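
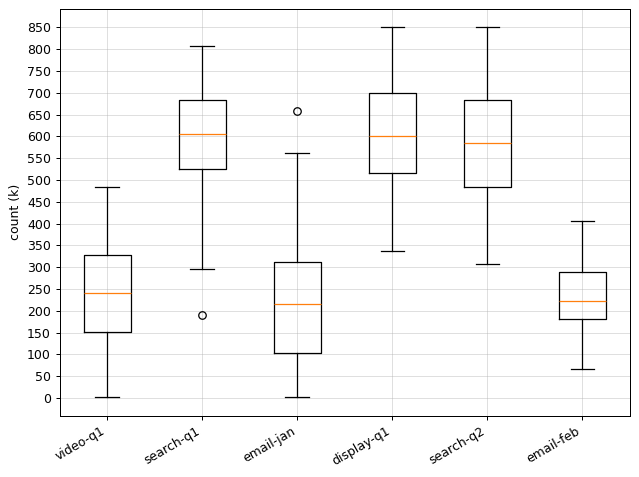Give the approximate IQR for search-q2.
Q3 ≈ 700, Q1 ≈ 500; IQR ≈ 200.

≈ 200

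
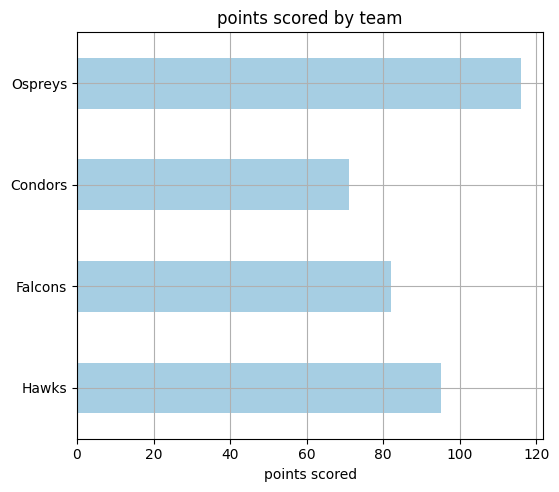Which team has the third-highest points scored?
Top 4: Ospreys ≈ 120, Hawks ≈ 100, Falcons ≈ 80, Condors ≈ 70.

Falcons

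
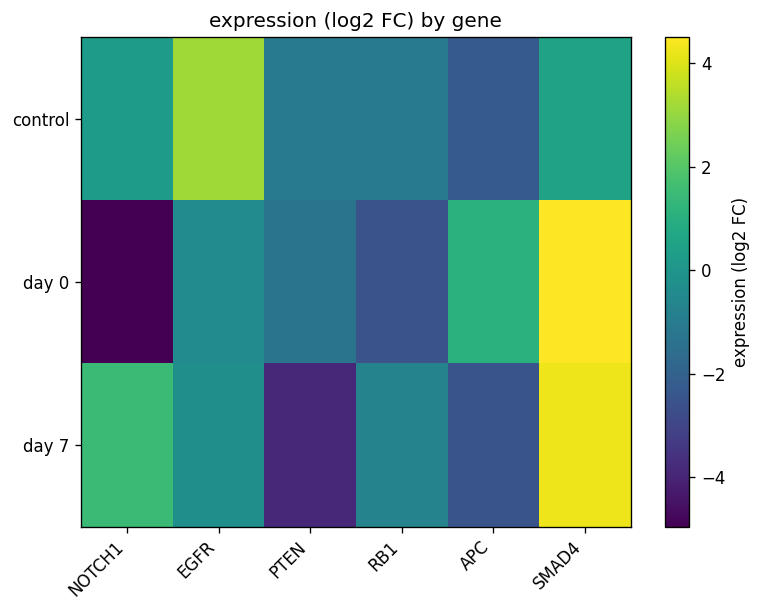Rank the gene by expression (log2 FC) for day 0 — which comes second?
APC

Top 3 for day 0: SMAD4 ≈ 5, APC ≈ 1, EGFR ≈ 0.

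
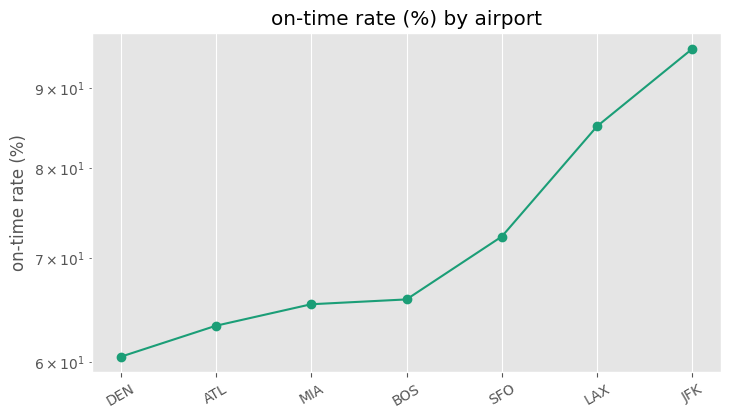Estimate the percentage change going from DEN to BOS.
DEN ≈ 60, BOS ≈ 65; (65 − 60) / 60 ≈ +8.3%.

≈ +8.3%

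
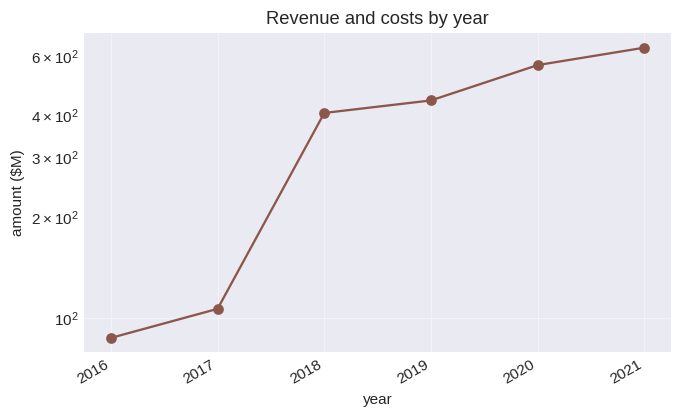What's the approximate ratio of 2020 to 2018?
2020 ≈ 550, 2018 ≈ 400; 550/400 ≈ 1.38.

≈ 1.38×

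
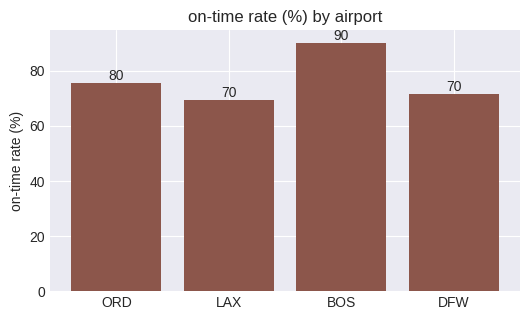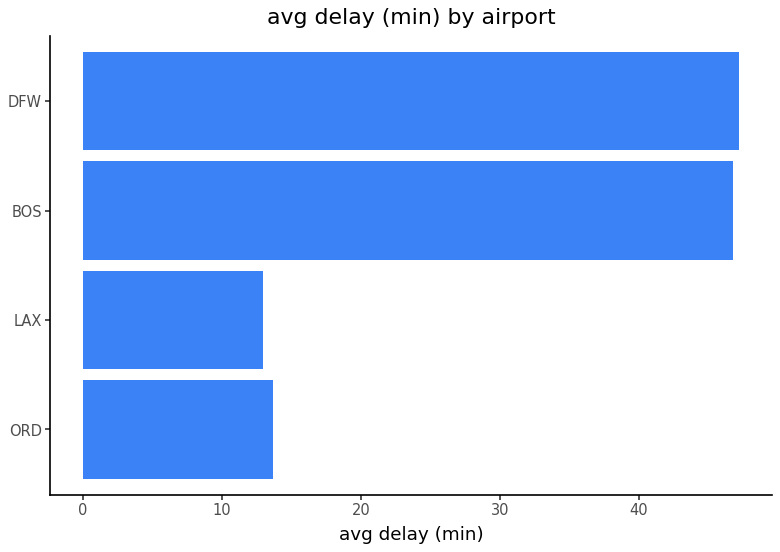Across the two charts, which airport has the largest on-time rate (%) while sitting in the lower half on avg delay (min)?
ORD

Chart 2 median avg delay (min) ≈ 30; below-median airports: ORD, LAX. Among those, ORD has the highest on-time rate (%) (≈ 80).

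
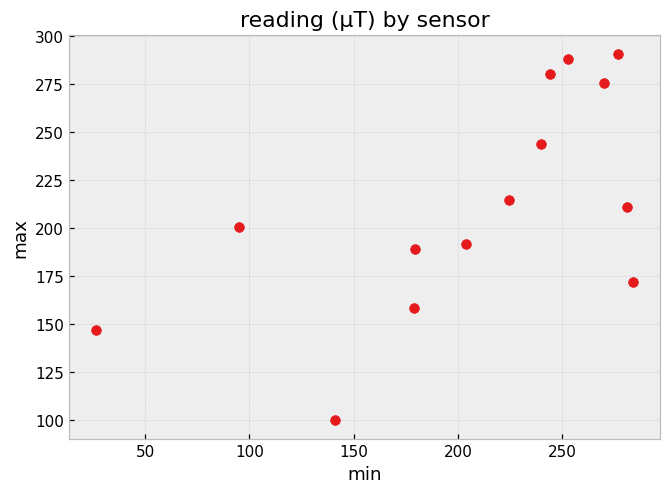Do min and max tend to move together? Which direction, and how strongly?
positive, moderate

Points are positively correlated; moderate (|r| ≈ 0.6).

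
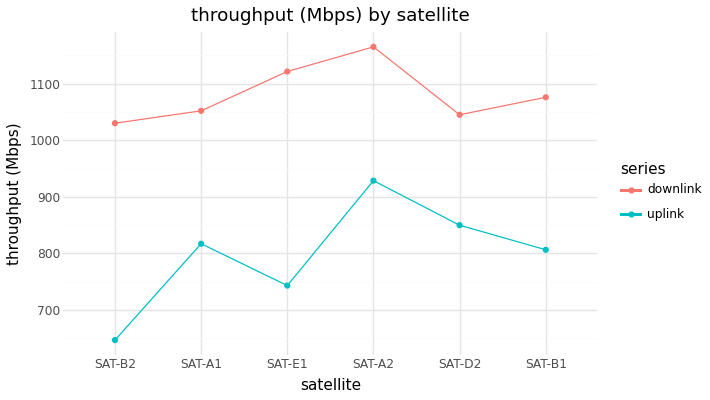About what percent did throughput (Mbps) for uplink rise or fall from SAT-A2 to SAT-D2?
≈ -10.5%

SAT-A2 ≈ 950, SAT-D2 ≈ 850; (850 − 950) / 950 ≈ -10.5%.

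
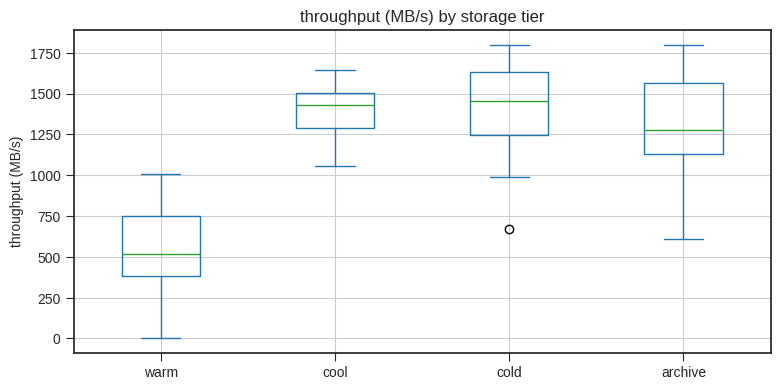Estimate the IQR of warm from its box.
≈ 300

Q3 ≈ 700, Q1 ≈ 400; IQR ≈ 300.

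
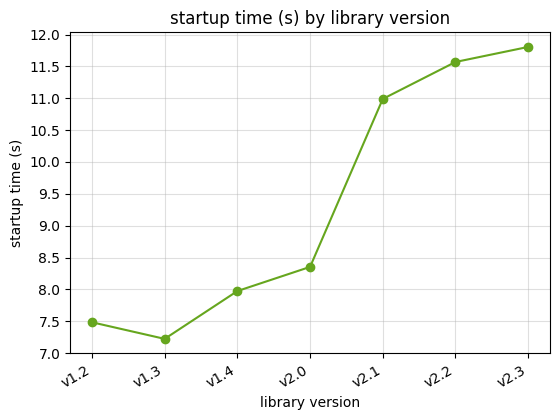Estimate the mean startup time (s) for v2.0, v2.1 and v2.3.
(8.5 + 11.0 + 12.0) / 3 ≈ 10.5.

≈ 10.5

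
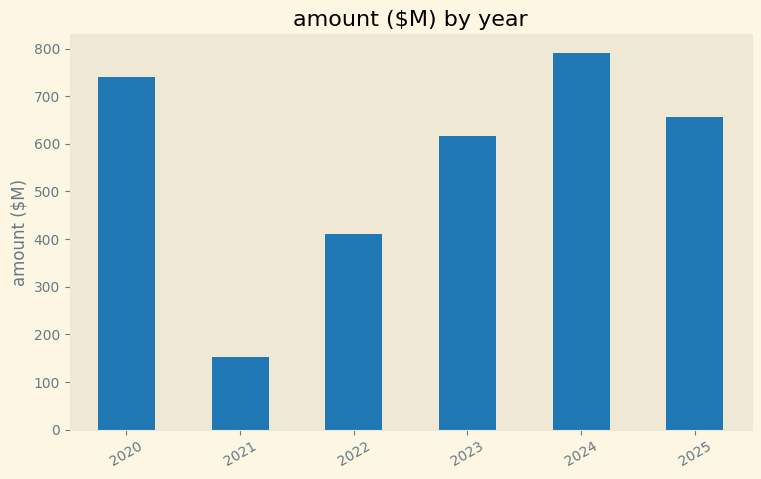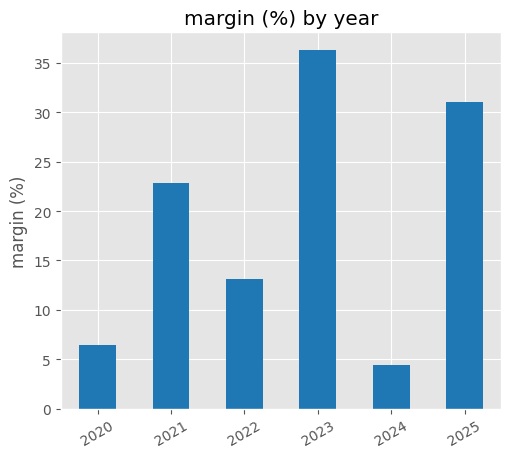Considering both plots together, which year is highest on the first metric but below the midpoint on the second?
Chart 2 median margin (%) ≈ 20; below-median years: 2020, 2022, 2024. Among those, 2024 has the highest amount ($M) (≈ 800).

2024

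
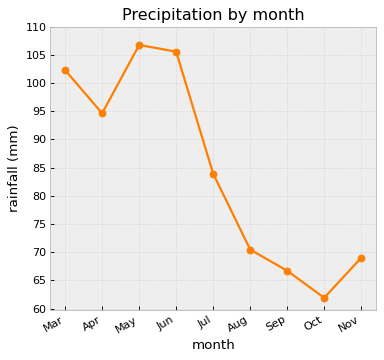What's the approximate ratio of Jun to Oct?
≈ 1.75×

Jun ≈ 105, Oct ≈ 60; 105/60 ≈ 1.75.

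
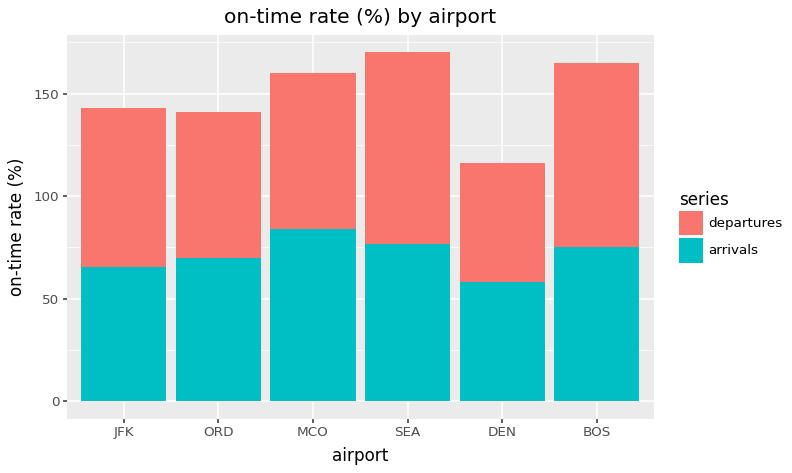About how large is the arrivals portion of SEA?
arrivals top ≈ 80, bottom ≈ 0; segment ≈ 80.

≈ 80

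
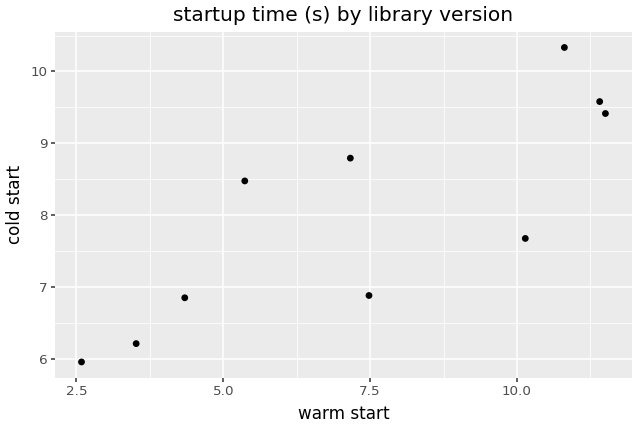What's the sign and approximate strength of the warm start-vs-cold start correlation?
Points are positively correlated; strong (|r| ≈ 0.8).

positive, strong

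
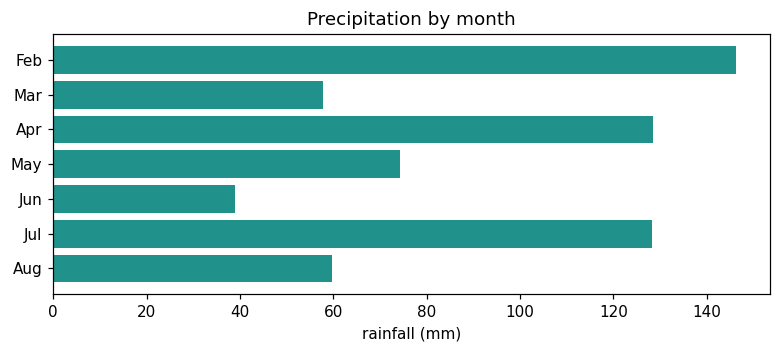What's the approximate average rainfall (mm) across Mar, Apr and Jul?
≈ 100

(60 + 120 + 120) / 3 ≈ 100.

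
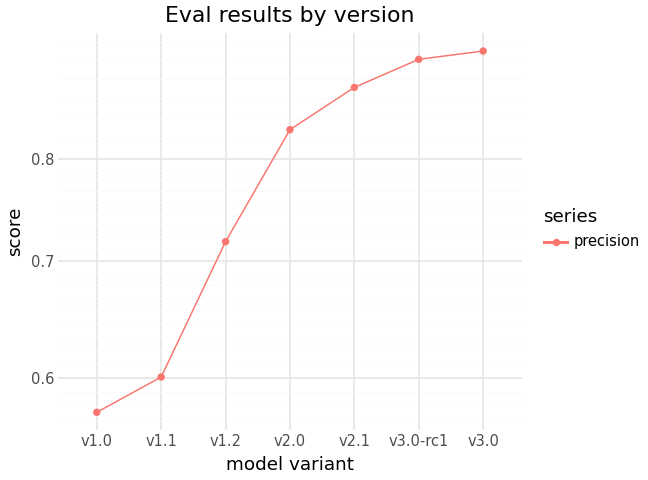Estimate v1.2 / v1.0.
≈ 1.27×

v1.2 ≈ 0.70, v1.0 ≈ 0.55; 0.70/0.55 ≈ 1.27.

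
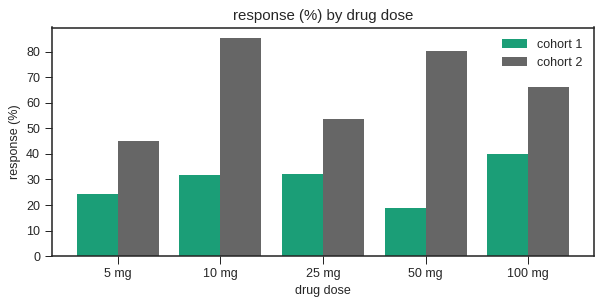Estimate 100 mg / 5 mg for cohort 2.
≈ 1.4×

100 mg ≈ 70, 5 mg ≈ 50; 70/50 ≈ 1.4.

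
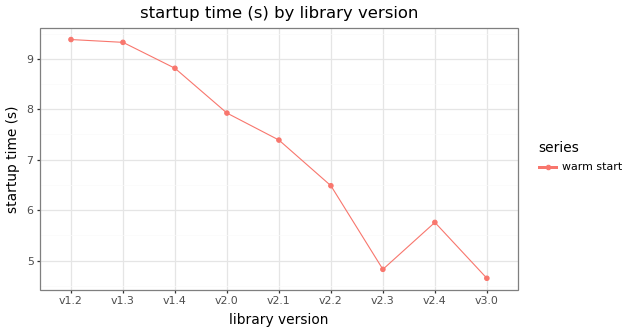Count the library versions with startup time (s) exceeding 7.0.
Above 7.0: v1.2, v1.3, v1.4, v2.0, v2.1.

5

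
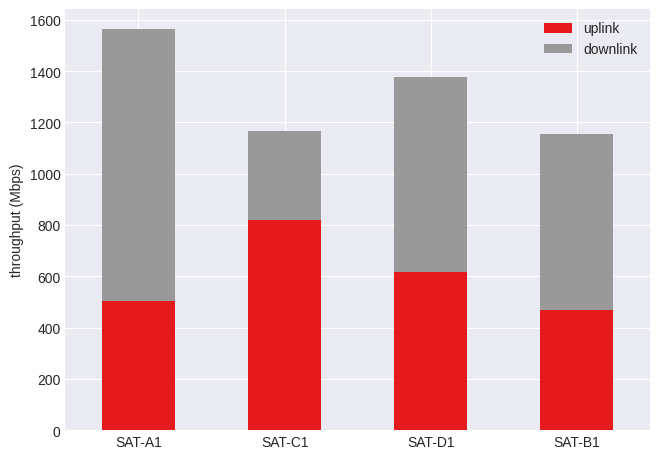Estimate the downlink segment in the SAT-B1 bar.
≈ 800

downlink top ≈ 1200, bottom ≈ 400; segment ≈ 800.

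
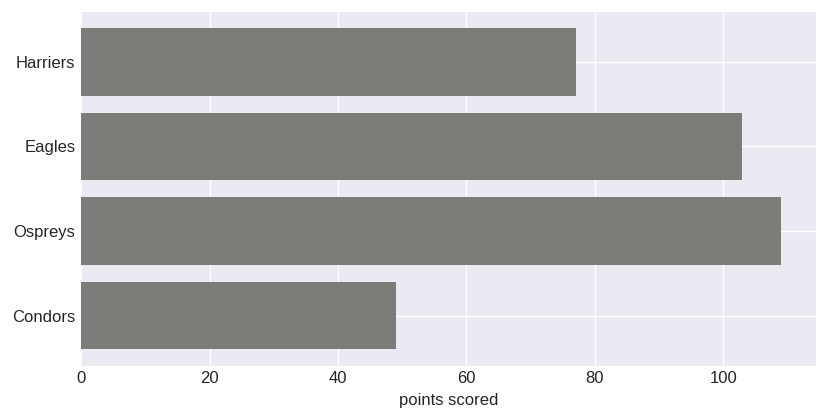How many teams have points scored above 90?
2

Above 90: Eagles, Ospreys.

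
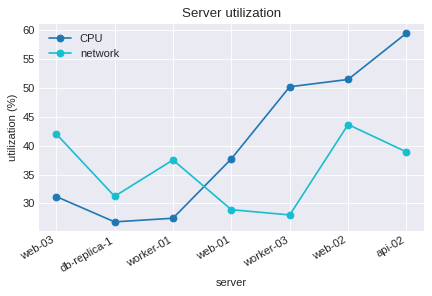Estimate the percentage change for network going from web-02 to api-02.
web-02 ≈ 45, api-02 ≈ 40; (40 − 45) / 45 ≈ -11.1%.

≈ -11.1%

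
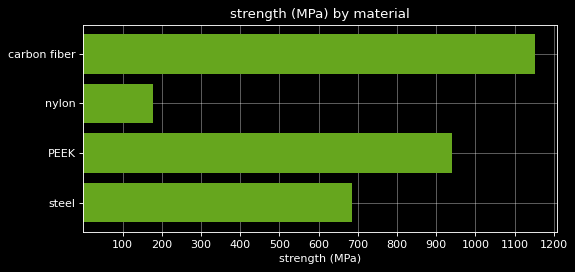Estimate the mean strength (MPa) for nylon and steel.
(200 + 700) / 2 ≈ 450.

≈ 450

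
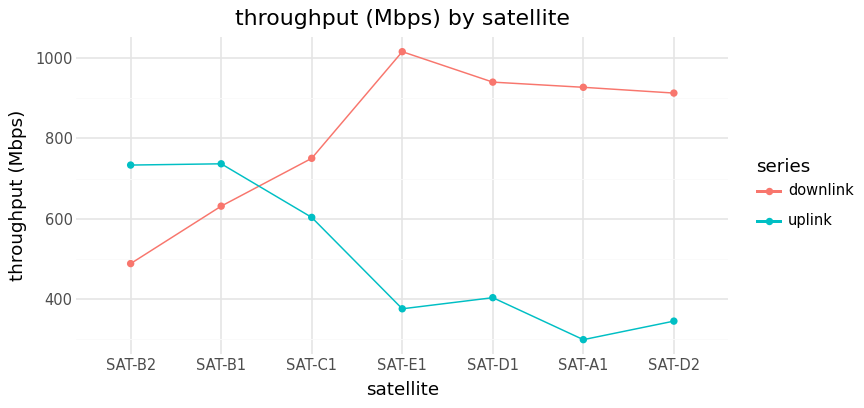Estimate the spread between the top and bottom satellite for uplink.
≈ 400

Max SAT-B1 ≈ 700, min SAT-A1 ≈ 300; range ≈ 400.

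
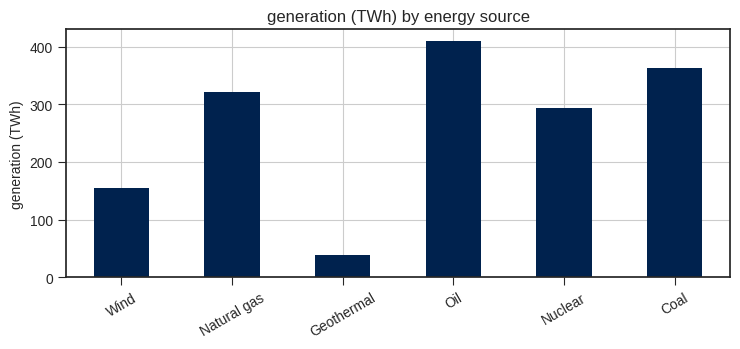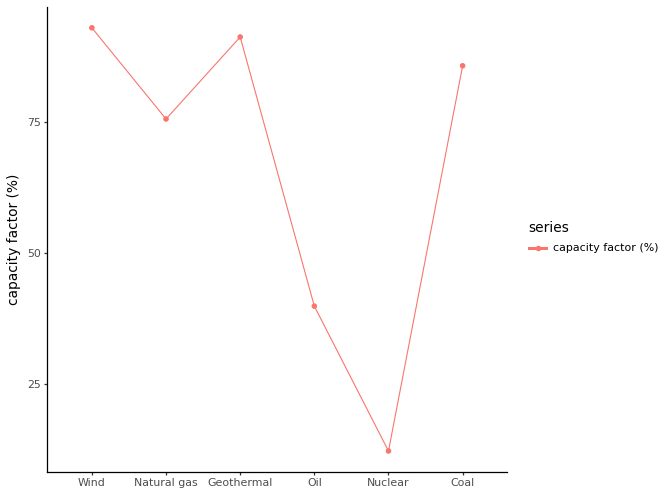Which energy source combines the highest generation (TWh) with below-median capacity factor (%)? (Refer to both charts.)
Oil

Chart 2 median capacity factor (%) ≈ 80; below-median energy sources: Natural gas, Oil, Nuclear. Among those, Oil has the highest generation (TWh) (≈ 400).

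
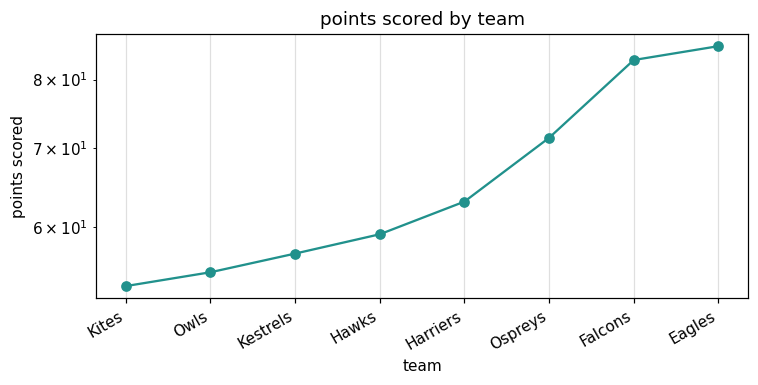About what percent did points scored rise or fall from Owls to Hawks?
≈ +9.1%

Owls ≈ 55, Hawks ≈ 60; (60 − 55) / 55 ≈ +9.1%.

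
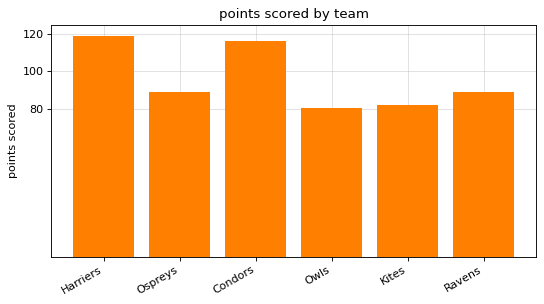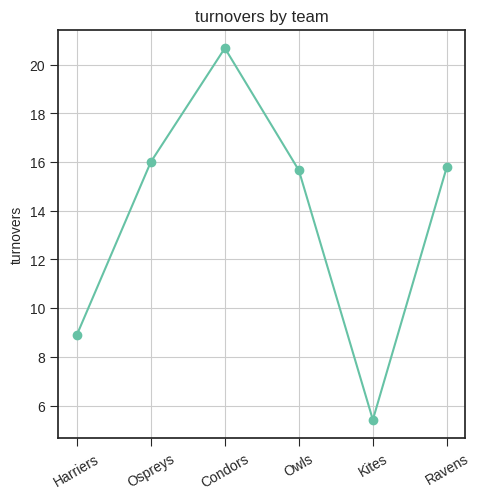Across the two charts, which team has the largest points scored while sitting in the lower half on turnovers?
Harriers

Chart 2 median turnovers ≈ 16; below-median teams: Harriers, Owls, Kites. Among those, Harriers has the highest points scored (≈ 120).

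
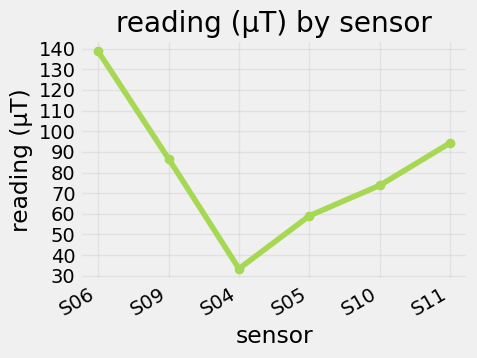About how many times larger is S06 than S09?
S06 ≈ 140, S09 ≈ 90; 140/90 ≈ 1.56.

≈ 1.56×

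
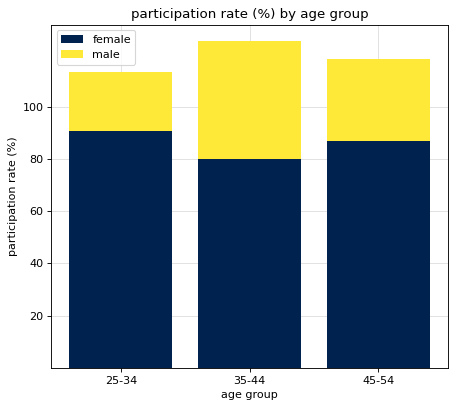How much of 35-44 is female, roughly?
≈ 80

female top ≈ 80, bottom ≈ 0; segment ≈ 80.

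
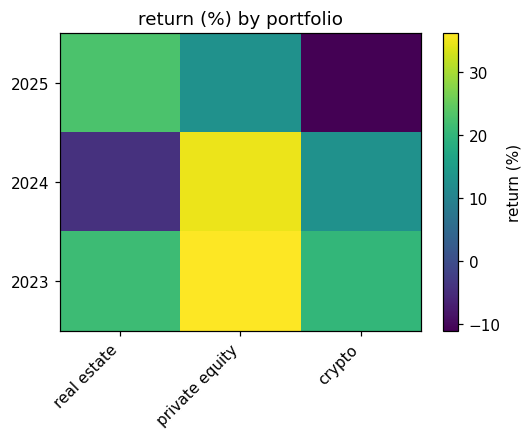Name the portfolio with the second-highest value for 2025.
private equity

Top 3 for 2025: real estate ≈ 25, private equity ≈ 15, crypto ≈ -10.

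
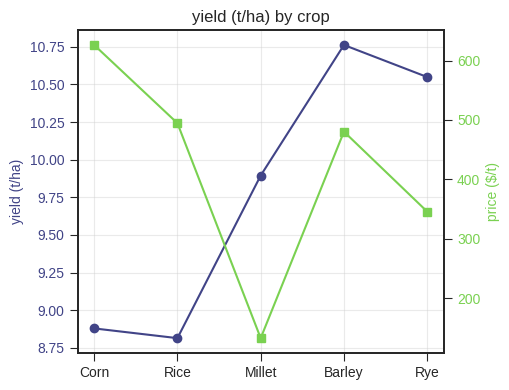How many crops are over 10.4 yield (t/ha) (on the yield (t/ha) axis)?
2

Above 10.4: Barley, Rye.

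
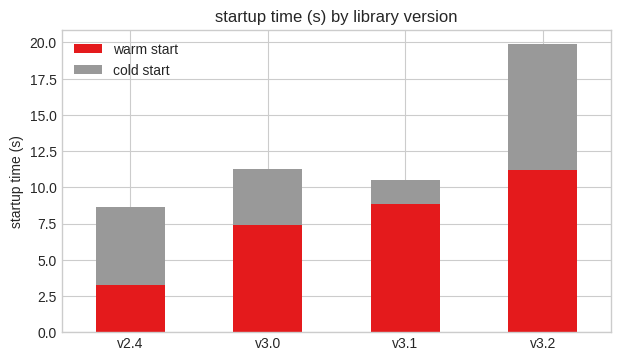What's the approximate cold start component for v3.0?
cold start top ≈ 12, bottom ≈ 8; segment ≈ 4.

≈ 4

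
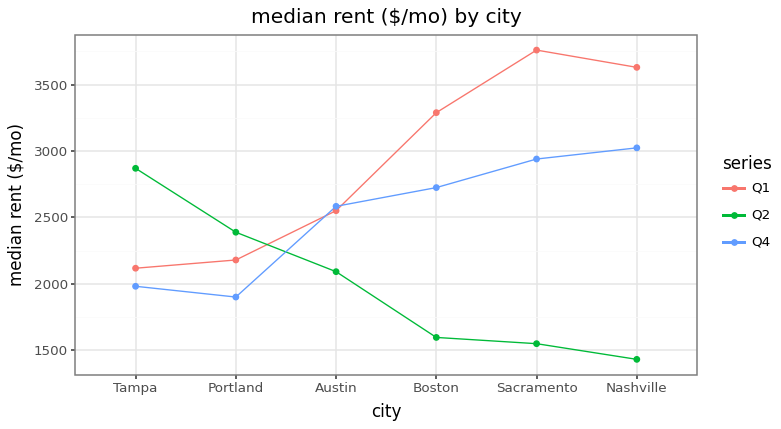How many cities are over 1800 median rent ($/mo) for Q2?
Above 1800: Tampa, Portland, Austin.

3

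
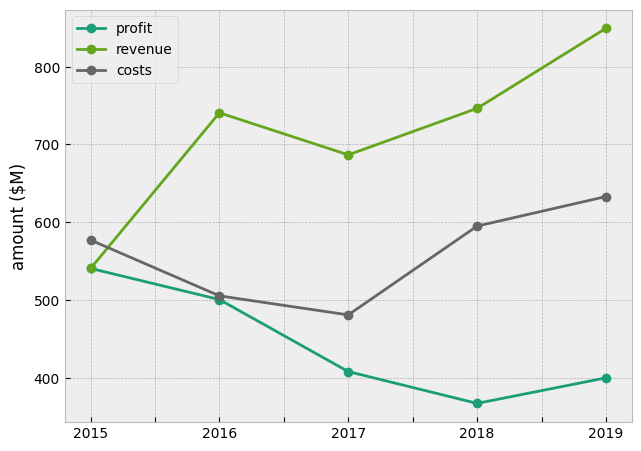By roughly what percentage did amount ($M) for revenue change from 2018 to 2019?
2018 ≈ 750, 2019 ≈ 850; (850 − 750) / 750 ≈ +13.3%.

≈ +13.3%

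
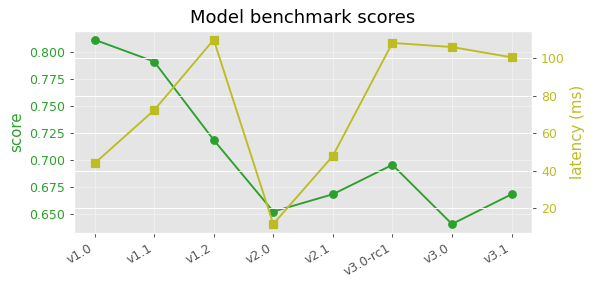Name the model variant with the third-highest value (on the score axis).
v1.2

Top 4 (on the score axis): v1.0 ≈ 0.82, v1.1 ≈ 0.80, v1.2 ≈ 0.72, v3.0-rc1 ≈ 0.70.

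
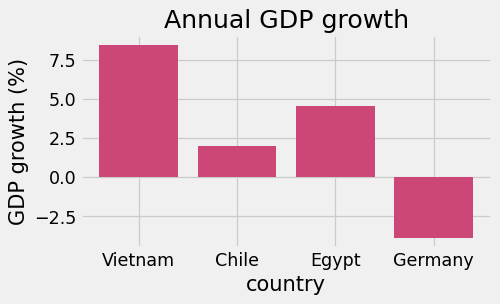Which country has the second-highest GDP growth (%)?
Egypt

Top 3: Vietnam ≈ 8, Egypt ≈ 4, Chile ≈ 2.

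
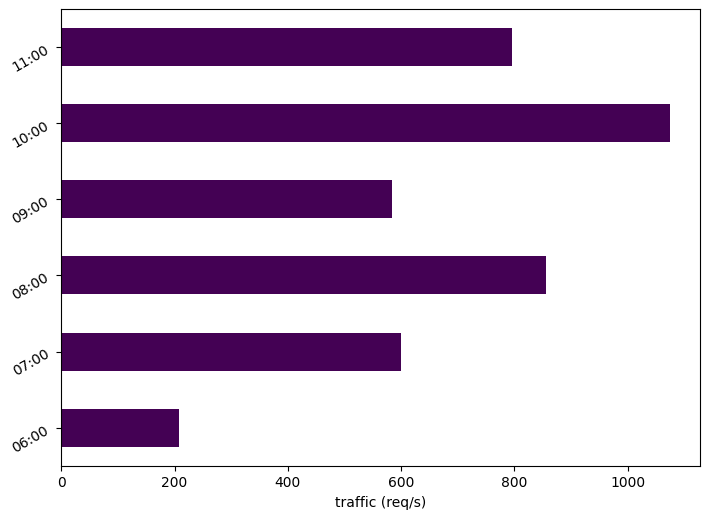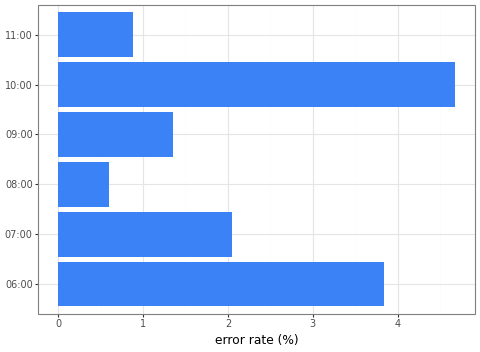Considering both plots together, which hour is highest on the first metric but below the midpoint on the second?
Chart 2 median error rate (%) ≈ 1.5; below-median hours: 08:00, 09:00, 11:00. Among those, 08:00 has the highest traffic (req/s) (≈ 900).

08:00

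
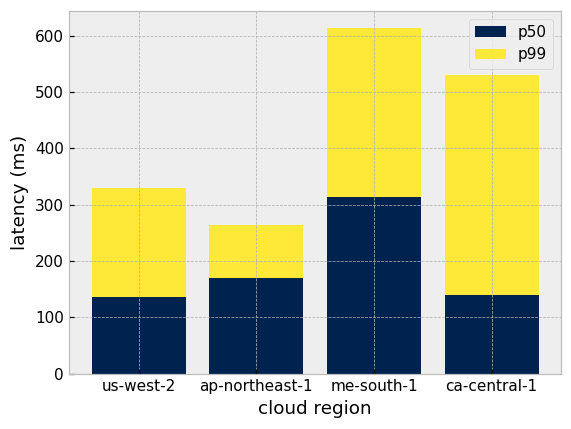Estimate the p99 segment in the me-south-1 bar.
p99 top ≈ 600, bottom ≈ 300; segment ≈ 300.

≈ 300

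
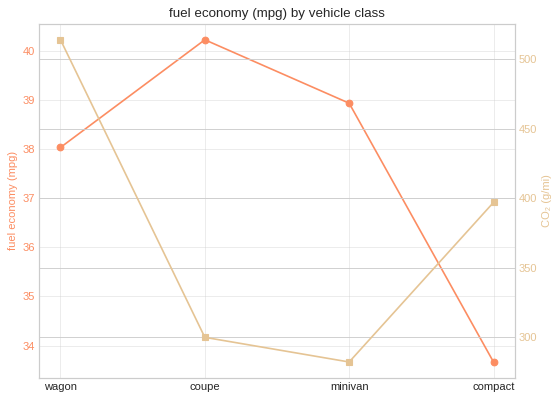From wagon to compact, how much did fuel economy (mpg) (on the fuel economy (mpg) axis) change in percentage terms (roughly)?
wagon ≈ 38, compact ≈ 34; (34 − 38) / 38 ≈ -10.5%.

≈ -10.5%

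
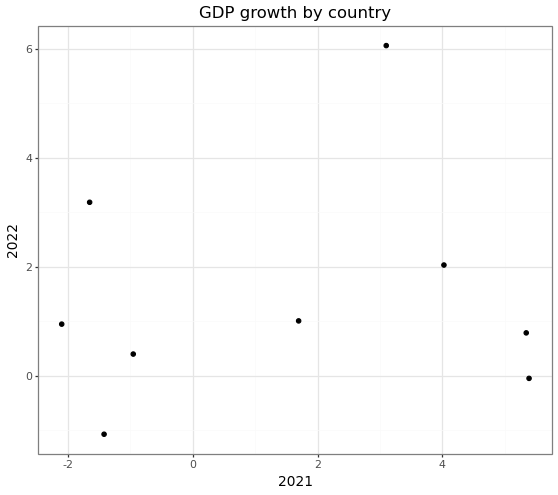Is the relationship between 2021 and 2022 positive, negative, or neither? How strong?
Points are roughly uncorrelated; weak (|r| ≈ 0.1).

no clear correlation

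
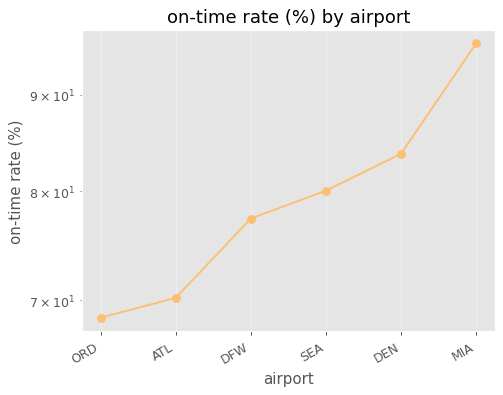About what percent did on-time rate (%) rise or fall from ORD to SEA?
≈ +14.3%

ORD ≈ 70, SEA ≈ 80; (80 − 70) / 70 ≈ +14.3%.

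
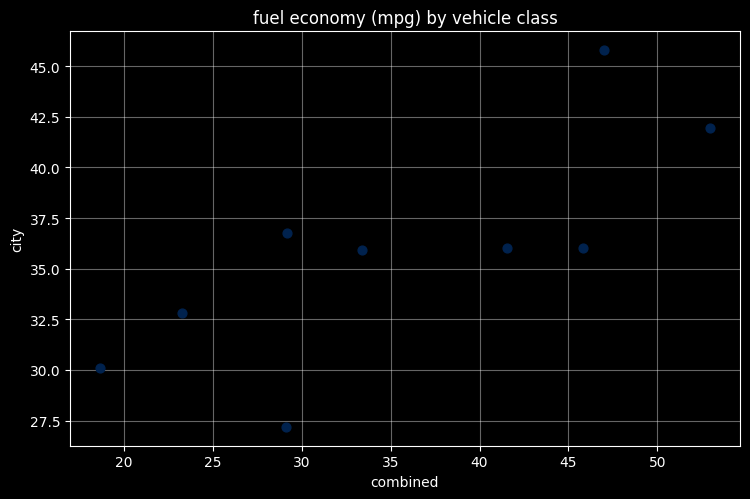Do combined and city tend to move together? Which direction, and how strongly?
positive, strong

Points are positively correlated; strong (|r| ≈ 0.8).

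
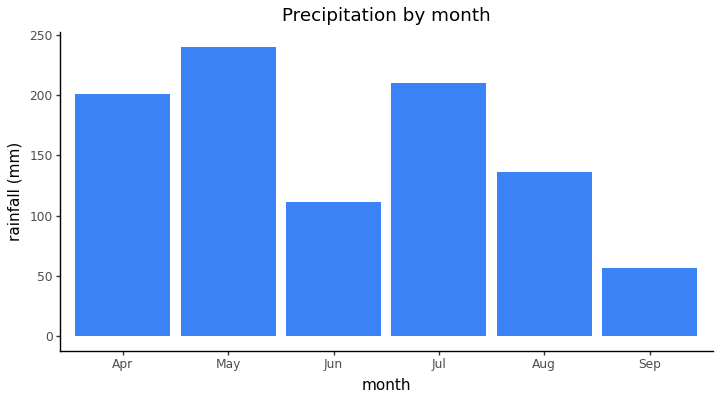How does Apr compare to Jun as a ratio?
Apr ≈ 200, Jun ≈ 120; 200/120 ≈ 1.67.

≈ 1.67×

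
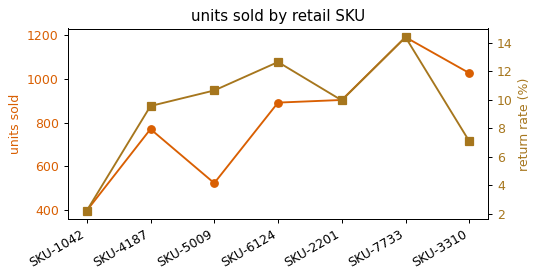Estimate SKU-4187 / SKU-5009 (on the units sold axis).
≈ 1.6×

SKU-4187 ≈ 800, SKU-5009 ≈ 500; 800/500 ≈ 1.6.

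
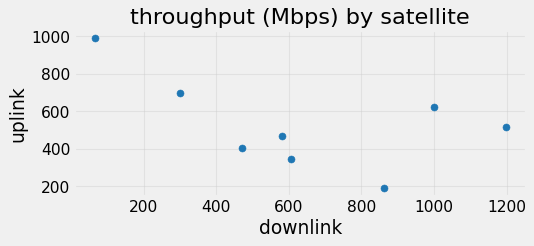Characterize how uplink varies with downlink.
negative, moderate

Points are negatively correlated; moderate (|r| ≈ 0.5).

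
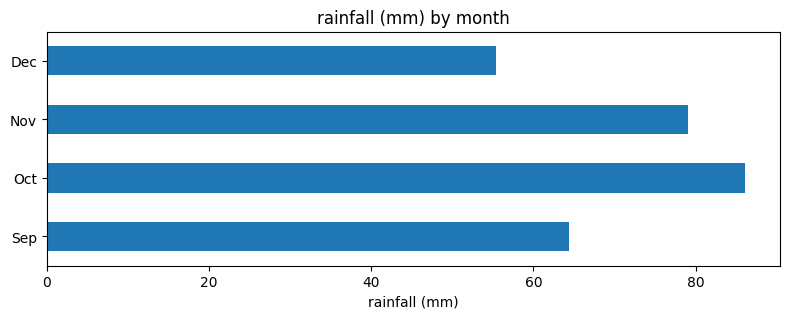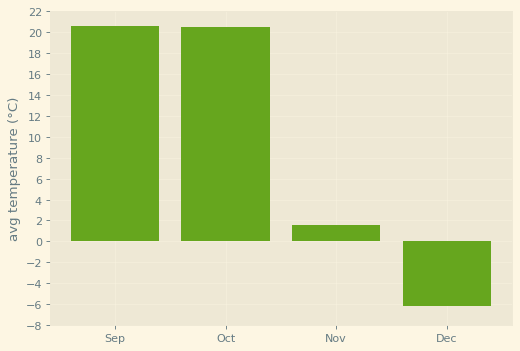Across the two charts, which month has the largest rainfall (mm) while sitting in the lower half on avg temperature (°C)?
Chart 2 median avg temperature (°C) ≈ 12; below-median months: Nov, Dec. Among those, Nov has the highest rainfall (mm) (≈ 80).

Nov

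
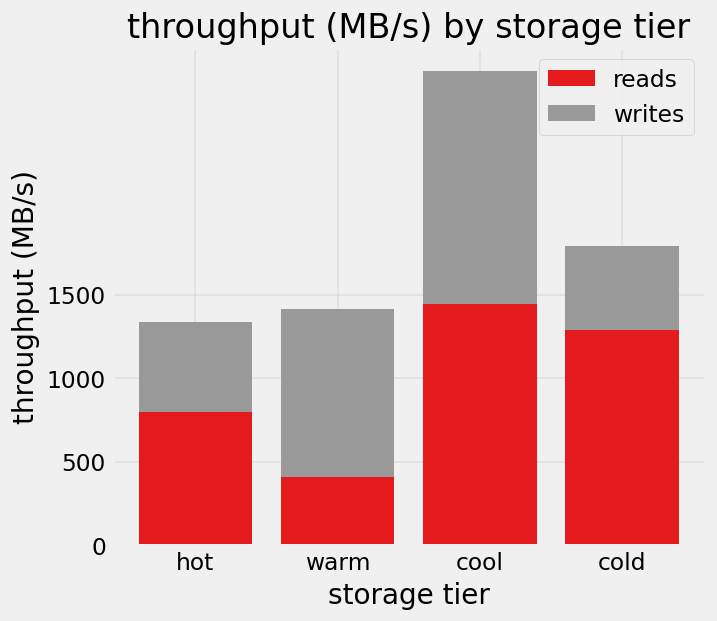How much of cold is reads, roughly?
≈ 1500

reads top ≈ 1500, bottom ≈ 0; segment ≈ 1500.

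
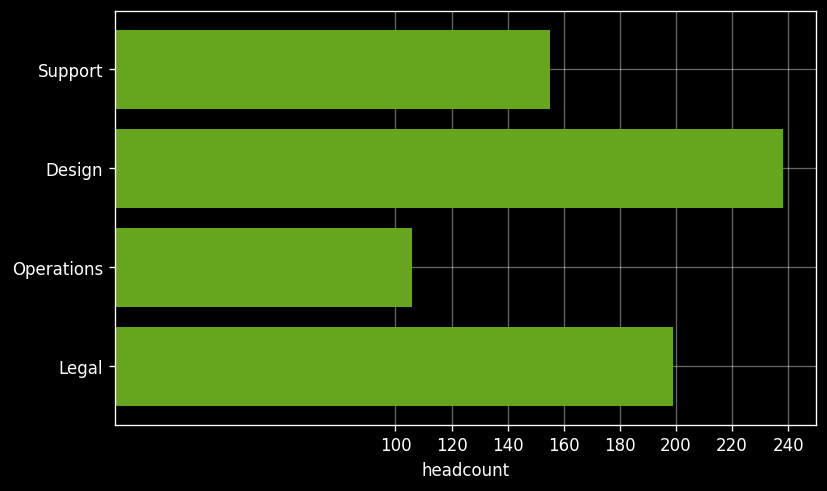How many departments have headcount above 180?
2

Above 180: Design, Legal.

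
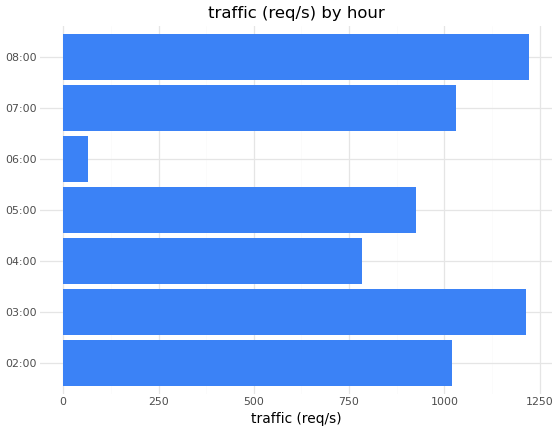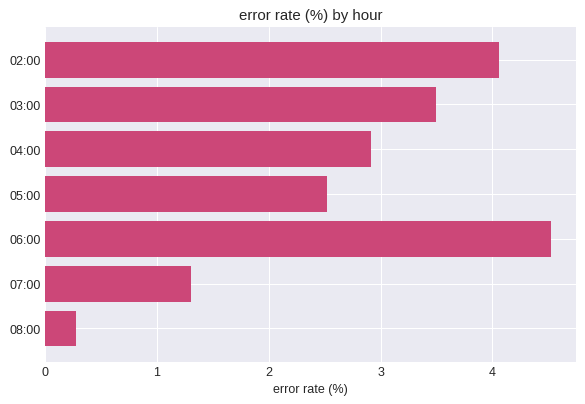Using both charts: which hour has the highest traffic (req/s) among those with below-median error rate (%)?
Chart 2 median error rate (%) ≈ 3; below-median hours: 05:00, 07:00, 08:00. Among those, 08:00 has the highest traffic (req/s) (≈ 1200).

08:00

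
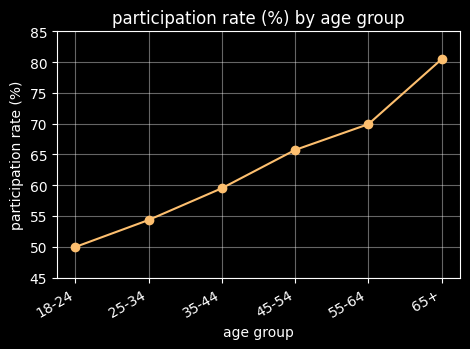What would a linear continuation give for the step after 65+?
Last three: 65, 70, 80 → slope ≈ 7.5/step → next ≈ 87.5.

≈ 87.5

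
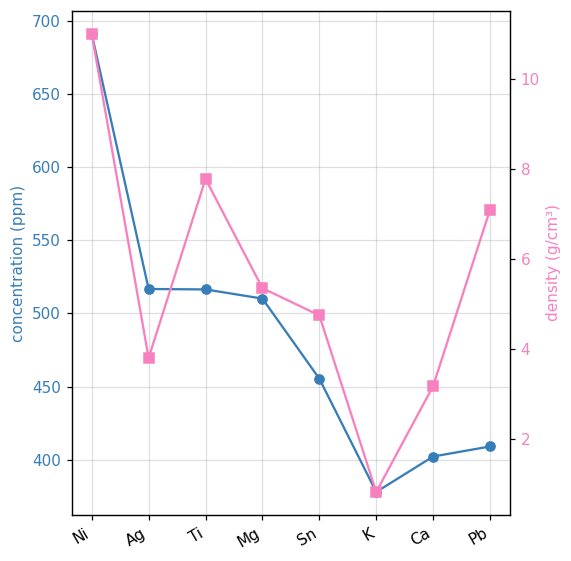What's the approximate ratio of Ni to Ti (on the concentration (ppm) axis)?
≈ 1.4×

Ni ≈ 700, Ti ≈ 500; 700/500 ≈ 1.4.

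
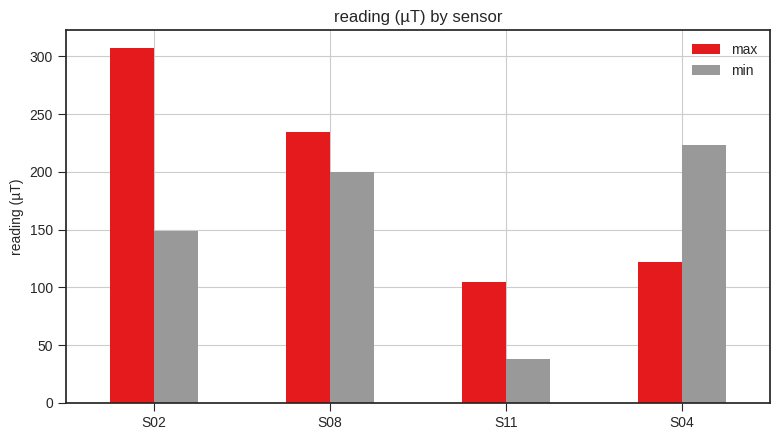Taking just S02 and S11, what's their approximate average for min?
(150 + 50) / 2 ≈ 100.

≈ 100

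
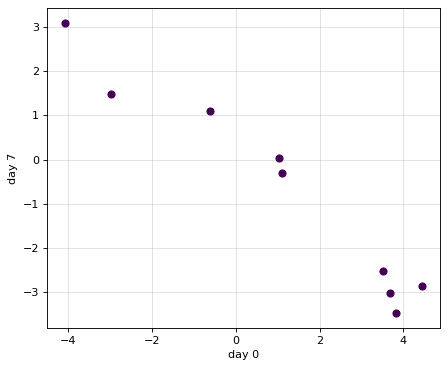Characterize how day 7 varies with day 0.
negative, strong

Points are negatively correlated; strong (|r| ≈ 1.0).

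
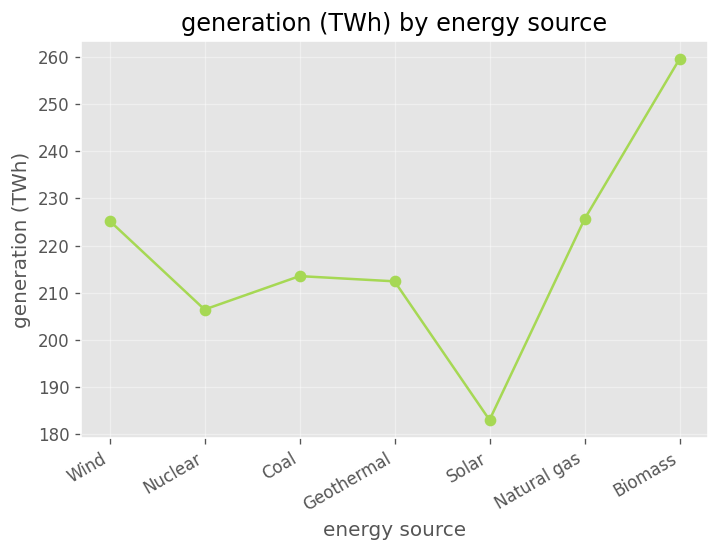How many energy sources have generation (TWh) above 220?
Above 220: Wind, Natural gas, Biomass.

3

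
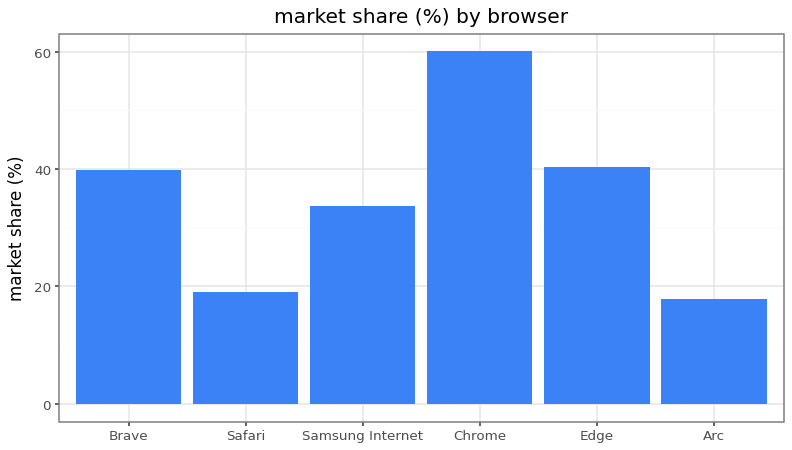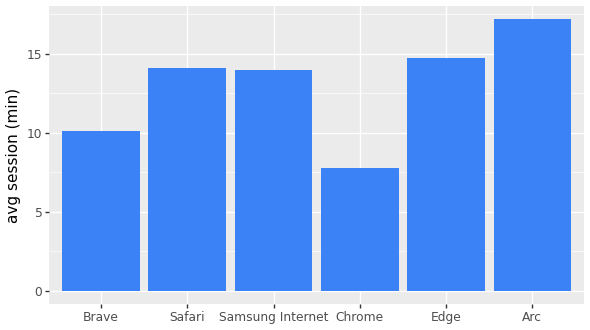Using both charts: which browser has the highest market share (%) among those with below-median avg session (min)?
Chrome

Chart 2 median avg session (min) ≈ 14; below-median browsers: Brave, Samsung Internet, Chrome. Among those, Chrome has the highest market share (%) (≈ 60).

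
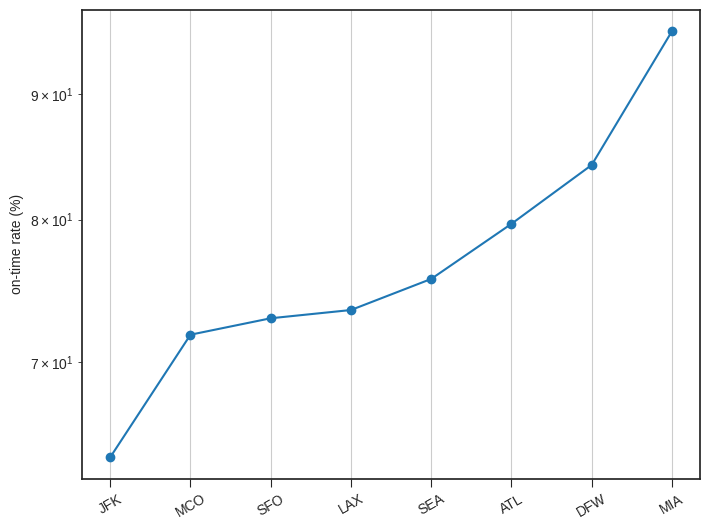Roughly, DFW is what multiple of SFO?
DFW ≈ 85, SFO ≈ 75; 85/75 ≈ 1.13.

≈ 1.13×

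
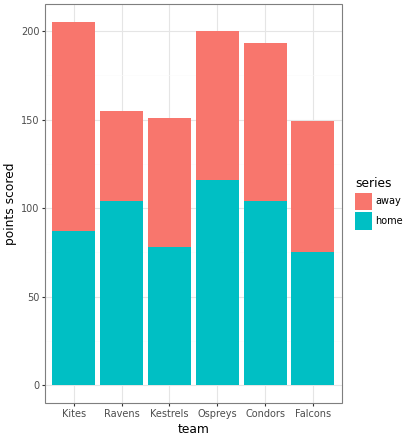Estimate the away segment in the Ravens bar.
≈ 60

away top ≈ 160, bottom ≈ 100; segment ≈ 60.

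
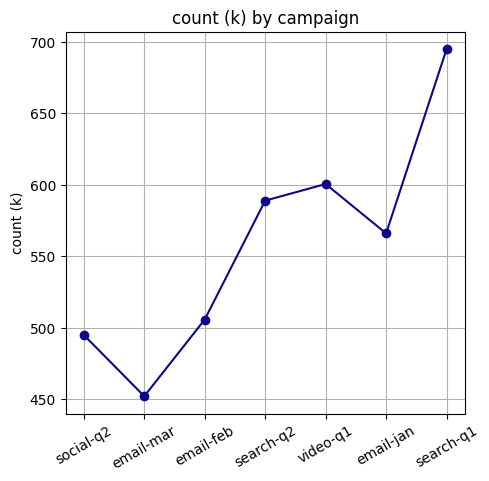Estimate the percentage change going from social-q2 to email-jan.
social-q2 ≈ 500, email-jan ≈ 575; (575 − 500) / 500 ≈ +15%.

≈ +15%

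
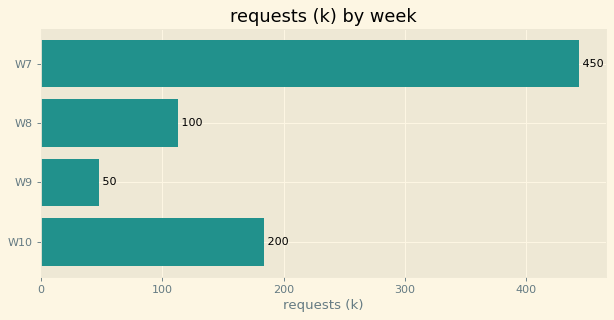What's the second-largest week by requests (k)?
W10

Top 3: W7 ≈ 450, W10 ≈ 200, W8 ≈ 100.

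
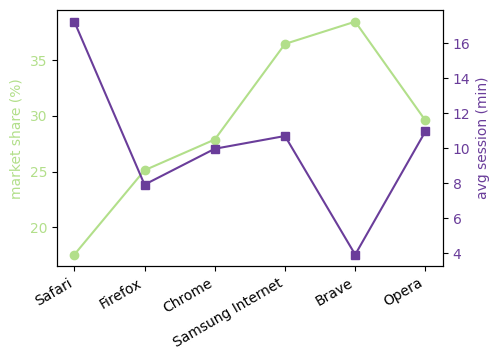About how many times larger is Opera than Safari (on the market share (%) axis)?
≈ 1.67×

Opera ≈ 30, Safari ≈ 18; 30/18 ≈ 1.67.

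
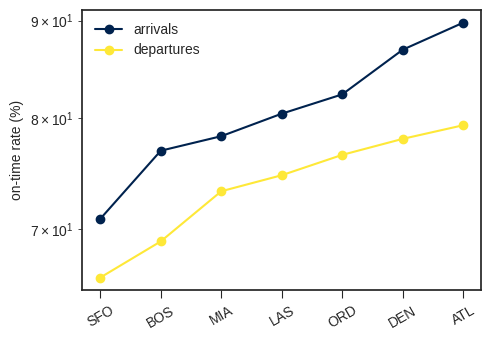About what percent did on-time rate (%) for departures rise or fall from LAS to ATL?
LAS ≈ 74, ATL ≈ 80; (80 − 74) / 74 ≈ +8.1%.

≈ +8.1%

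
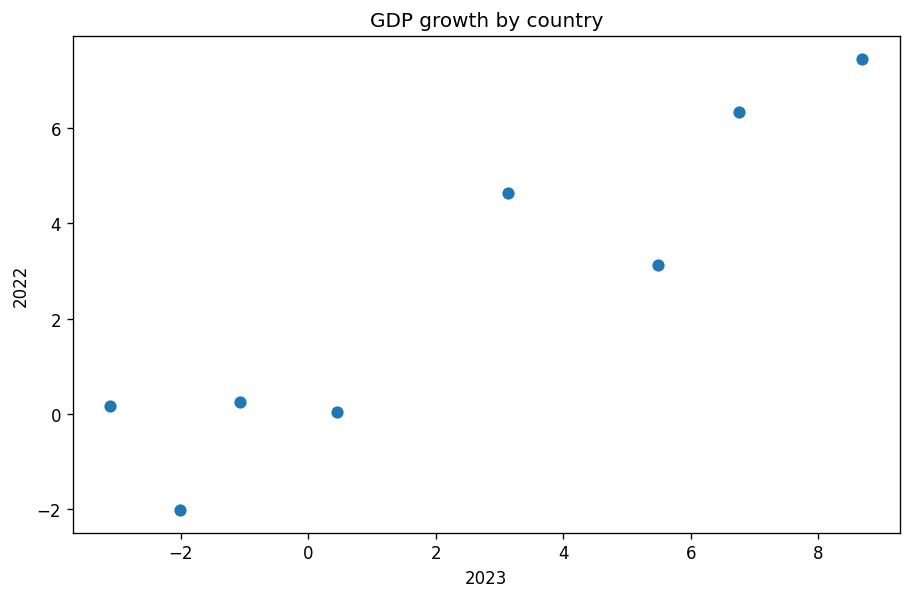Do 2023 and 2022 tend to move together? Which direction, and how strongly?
Points are positively correlated; strong (|r| ≈ 0.9).

positive, strong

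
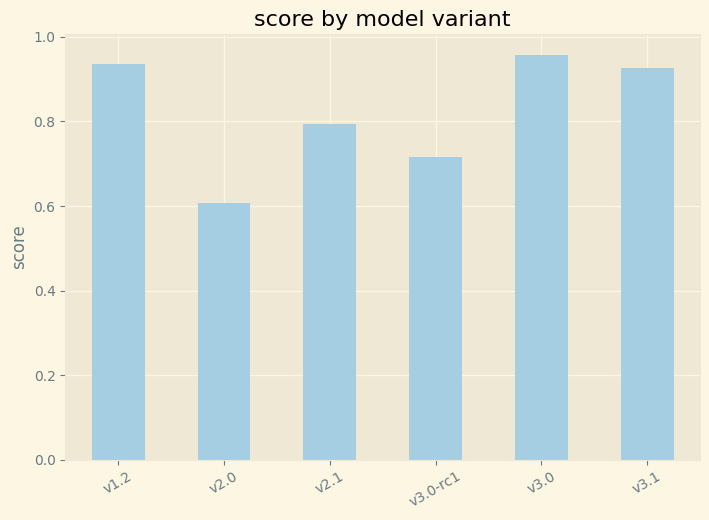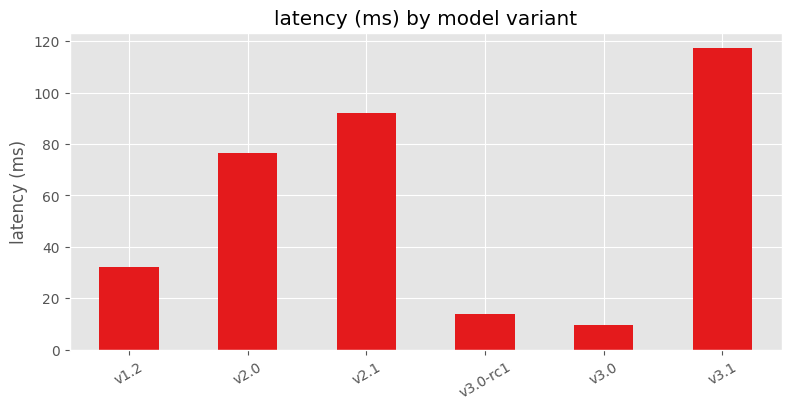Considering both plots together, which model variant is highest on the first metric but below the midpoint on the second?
v3.0

Chart 2 median latency (ms) ≈ 60; below-median model variants: v1.2, v3.0-rc1, v3.0. Among those, v3.0 has the highest score (≈ 1).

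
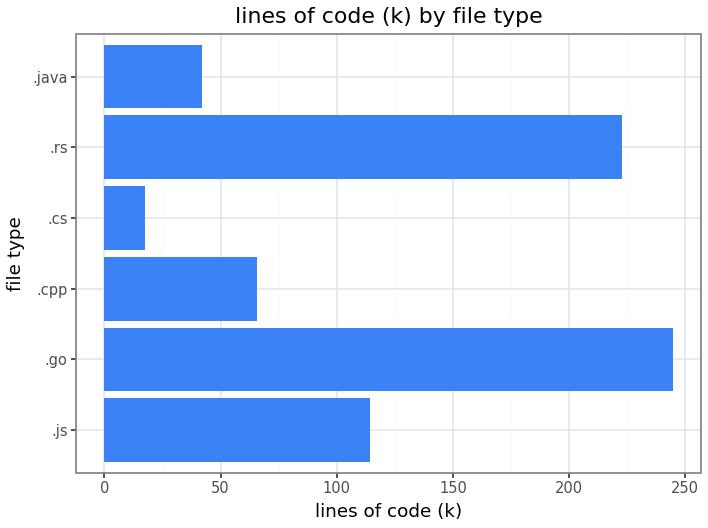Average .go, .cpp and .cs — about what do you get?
≈ 117

(250 + 75 + 25) / 3 ≈ 117.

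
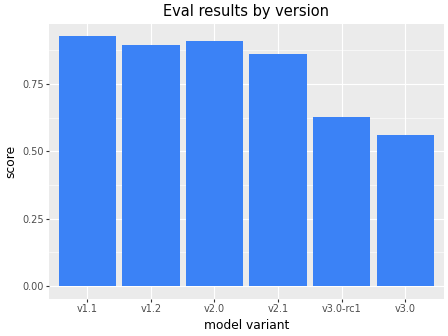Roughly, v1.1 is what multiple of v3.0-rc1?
≈ 1.5×

v1.1 ≈ 0.9, v3.0-rc1 ≈ 0.6; 0.9/0.6 ≈ 1.5.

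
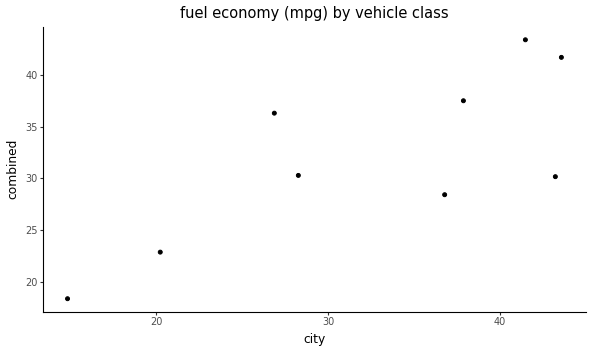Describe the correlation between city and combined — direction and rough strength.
Points are positively correlated; strong (|r| ≈ 0.8).

positive, strong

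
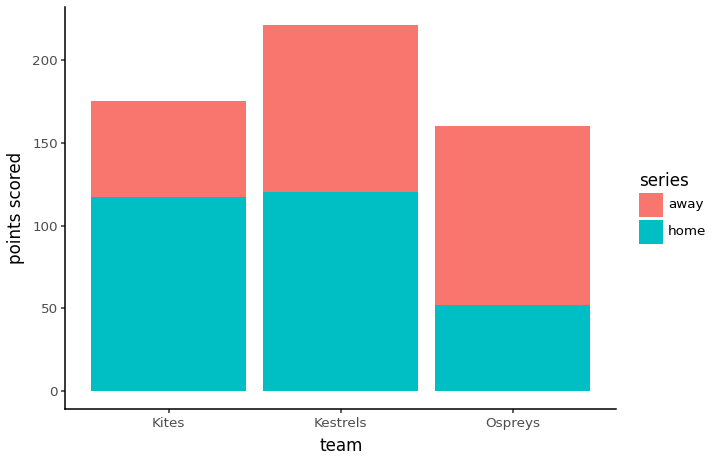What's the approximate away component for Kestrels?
≈ 100

away top ≈ 220, bottom ≈ 120; segment ≈ 100.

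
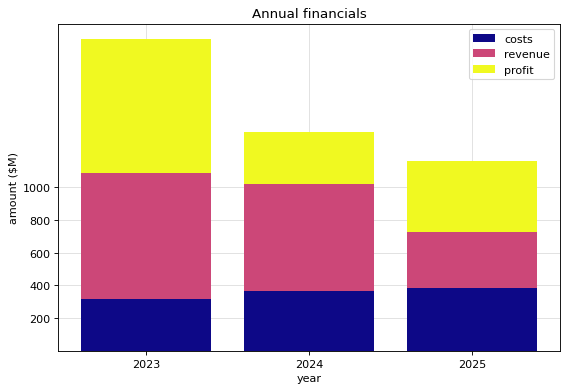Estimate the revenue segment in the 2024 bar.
≈ 600

revenue top ≈ 1000, bottom ≈ 400; segment ≈ 600.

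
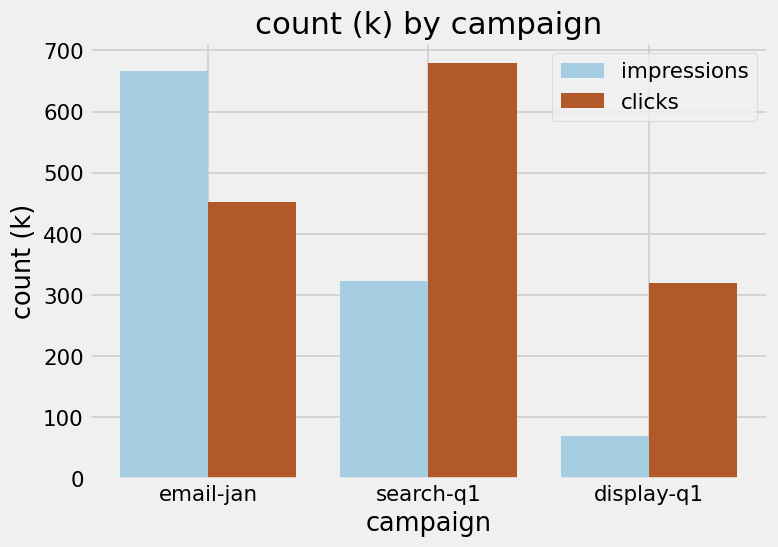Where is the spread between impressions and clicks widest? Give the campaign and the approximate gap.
search-q1: impressions ≈ 300, clicks ≈ 700 → gap ≈ 400. Next-largest (display-q1) is only ≈ 200.

search-q1, ≈ 400 k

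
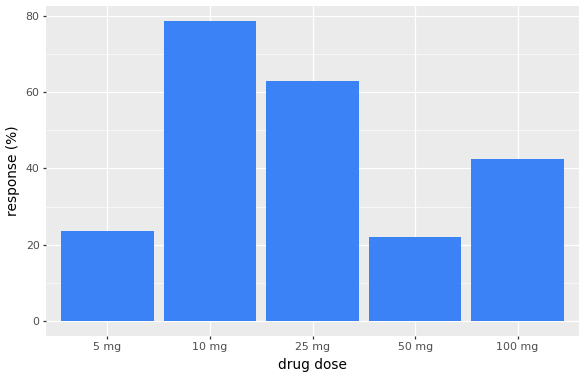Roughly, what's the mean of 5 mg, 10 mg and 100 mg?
(20 + 80 + 40) / 3 ≈ 47.

≈ 47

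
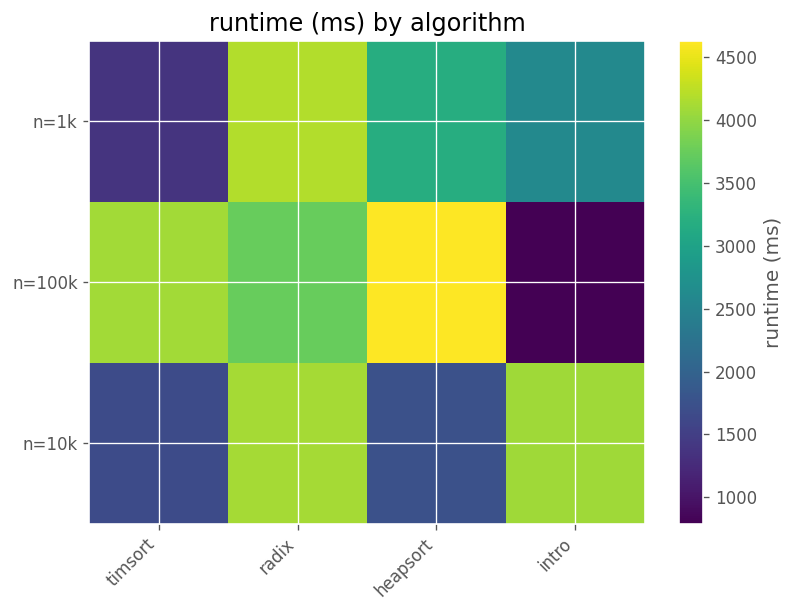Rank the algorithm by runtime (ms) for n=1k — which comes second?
heapsort

Top 3 for n=1k: radix ≈ 4000, heapsort ≈ 3000, intro ≈ 2500.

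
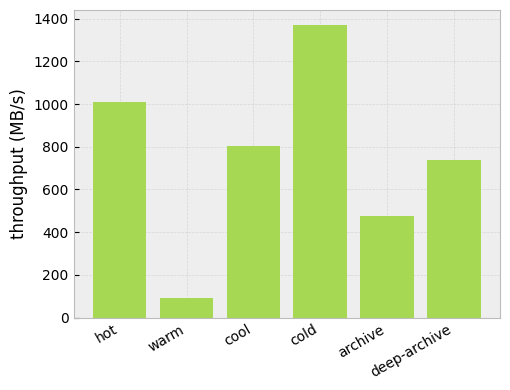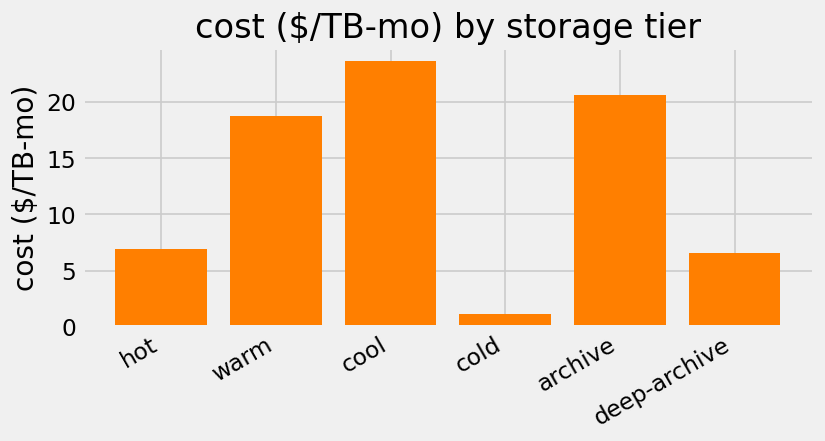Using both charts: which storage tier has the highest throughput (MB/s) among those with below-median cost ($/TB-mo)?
Chart 2 median cost ($/TB-mo) ≈ 15; below-median storage tiers: hot, cold, deep-archive. Among those, cold has the highest throughput (MB/s) (≈ 1400).

cold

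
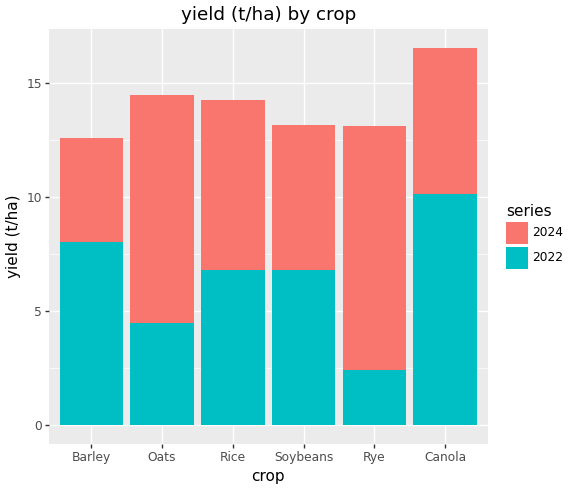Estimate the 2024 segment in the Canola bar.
2024 top ≈ 16, bottom ≈ 10; segment ≈ 6.

≈ 6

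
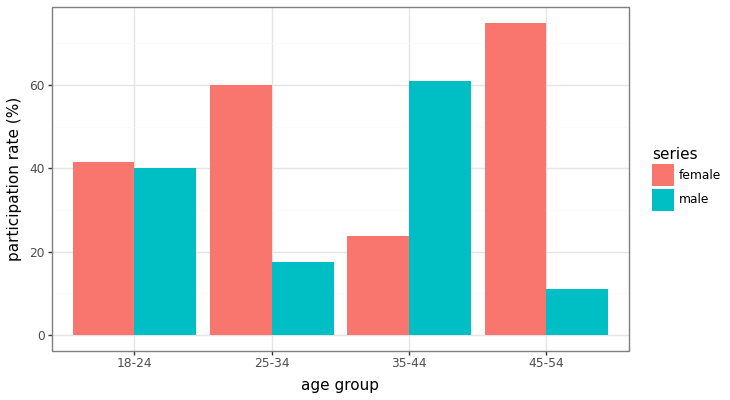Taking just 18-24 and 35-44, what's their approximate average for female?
≈ 30

(40 + 20) / 2 ≈ 30.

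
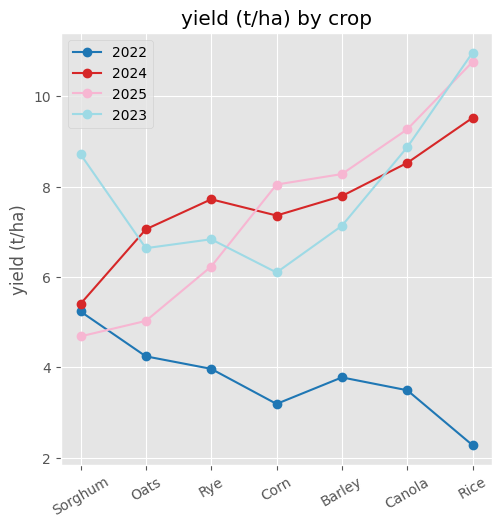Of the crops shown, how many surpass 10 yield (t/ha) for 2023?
Above 10: Rice.

1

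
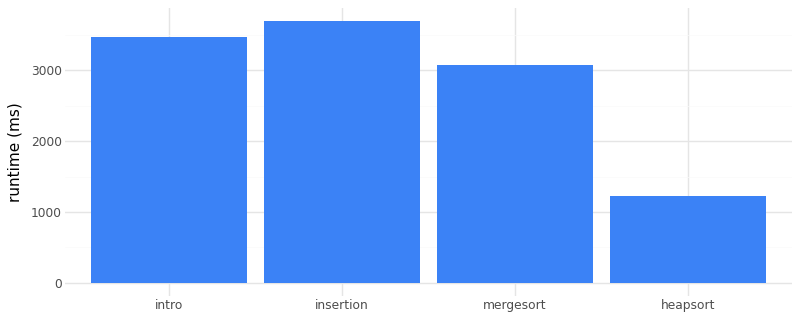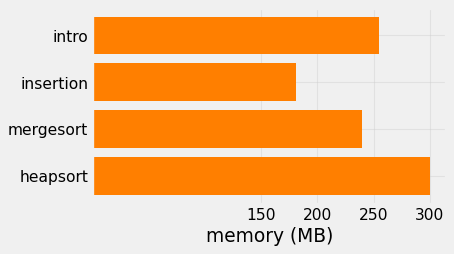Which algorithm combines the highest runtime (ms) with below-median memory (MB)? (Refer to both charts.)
insertion

Chart 2 median memory (MB) ≈ 250; below-median algorithms: insertion, mergesort. Among those, insertion has the highest runtime (ms) (≈ 3500).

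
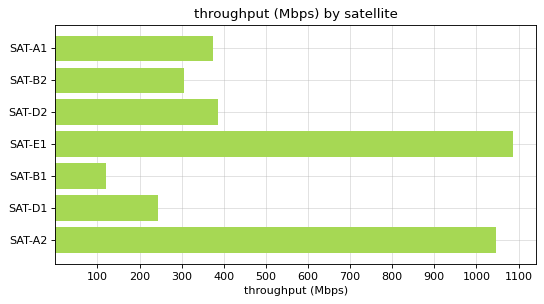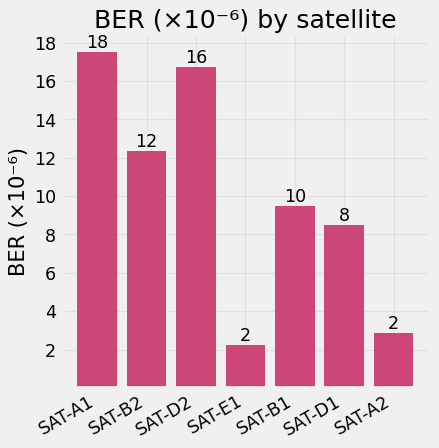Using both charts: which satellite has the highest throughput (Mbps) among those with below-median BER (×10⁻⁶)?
Chart 2 median BER (×10⁻⁶) ≈ 10; below-median satellites: SAT-E1, SAT-D1, SAT-A2. Among those, SAT-E1 has the highest throughput (Mbps) (≈ 1100).

SAT-E1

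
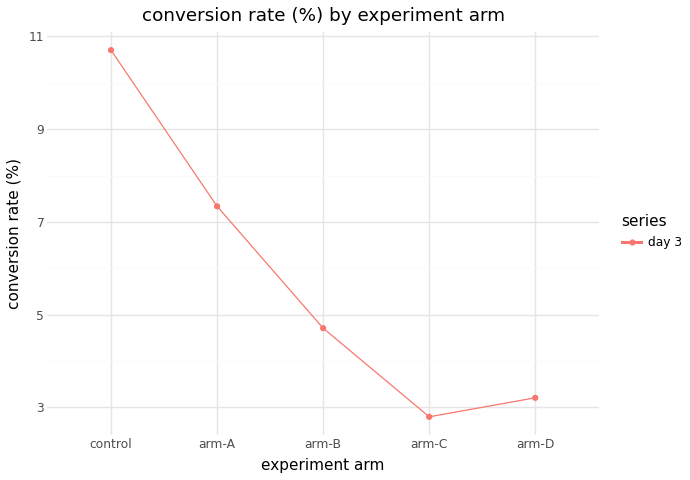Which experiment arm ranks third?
arm-B

Top 4: control ≈ 11, arm-A ≈ 7, arm-B ≈ 5, arm-D ≈ 3.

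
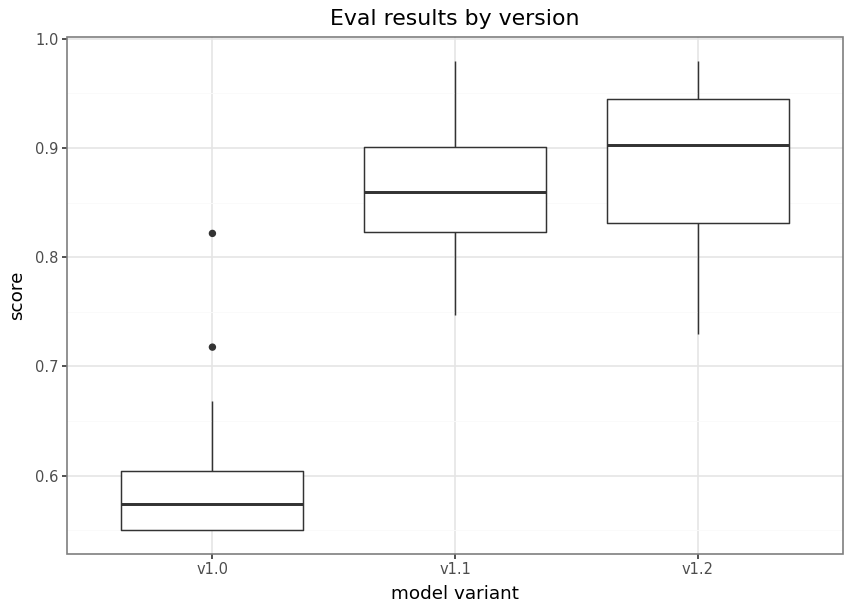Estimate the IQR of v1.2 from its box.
Q3 ≈ 0.95, Q1 ≈ 0.85; IQR ≈ 0.10.

≈ 0.10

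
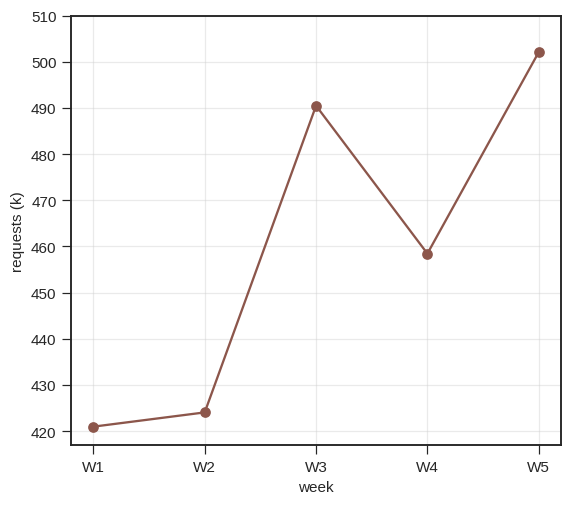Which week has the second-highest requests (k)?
Top 3: W5 ≈ 500, W3 ≈ 490, W4 ≈ 460.

W3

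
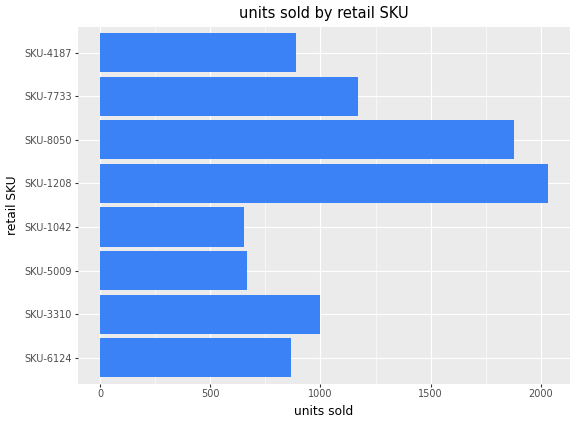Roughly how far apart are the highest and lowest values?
Max SKU-1208 ≈ 2000, min SKU-1042 ≈ 600; range ≈ 1400.

≈ 1400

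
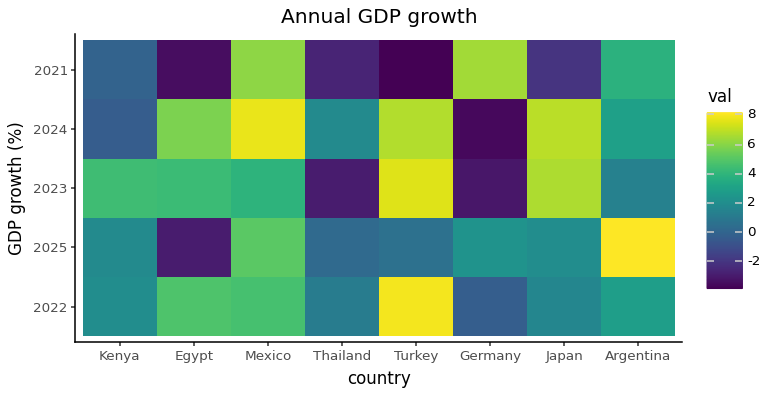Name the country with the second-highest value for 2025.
Top 3 for 2025: Argentina ≈ 8, Mexico ≈ 6, Germany ≈ 2.

Mexico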